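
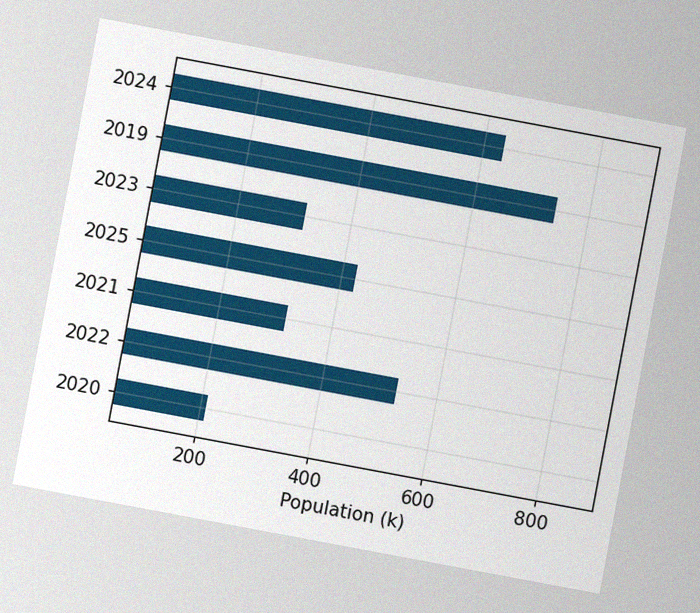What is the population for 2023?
The chart is tilted about 11° clockwise, with some photo noise. Reading along the chart's x-axis, the 2023 bar reaches 318k.

318k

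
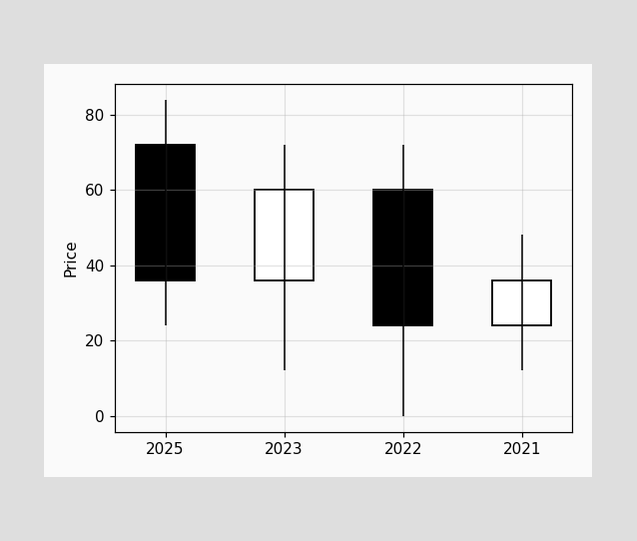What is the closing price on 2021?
The 2021 candle closes at 36.

36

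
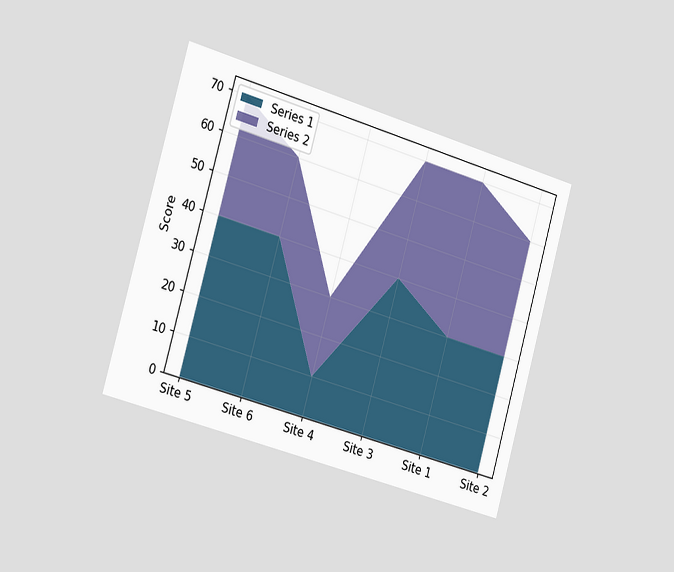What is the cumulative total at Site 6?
60

The chart is tilted about 16° clockwise and viewed slightly from the left. The stacked total at Site 6 reaches 60.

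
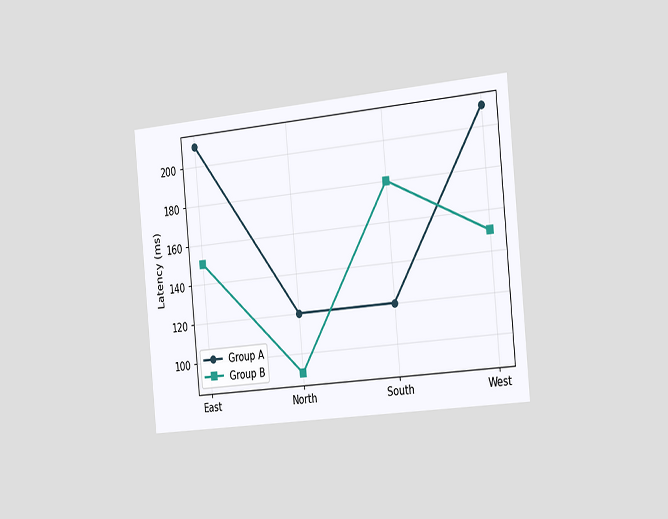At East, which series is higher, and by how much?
Group A, by 60ms

The chart is tilted about 5° counter-clockwise and viewed slightly from the right. At East, Group A sits above the other line by 60ms.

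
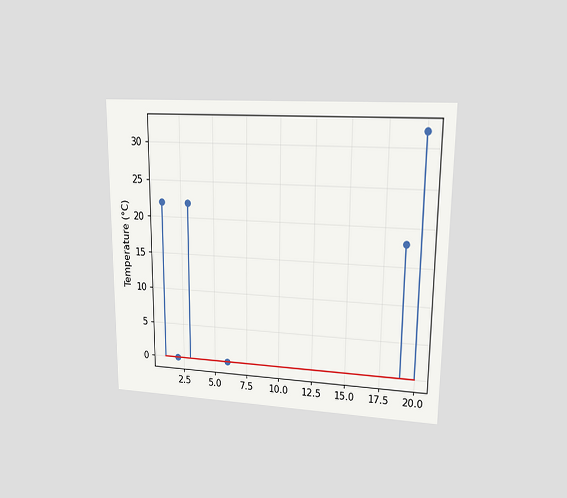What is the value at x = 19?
The chart is viewed at a slight angle. The stem at x=19 reaches 18°C.

18°C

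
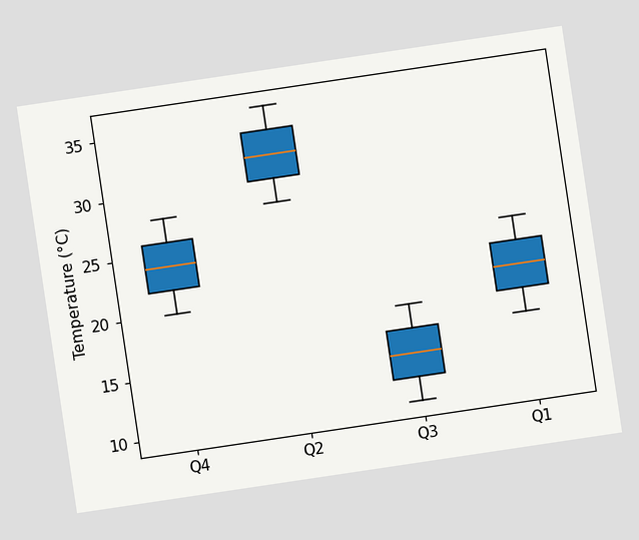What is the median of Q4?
24°C

The chart is tilted about 8° counter-clockwise. The median line in the Q4 box sits at 24°C.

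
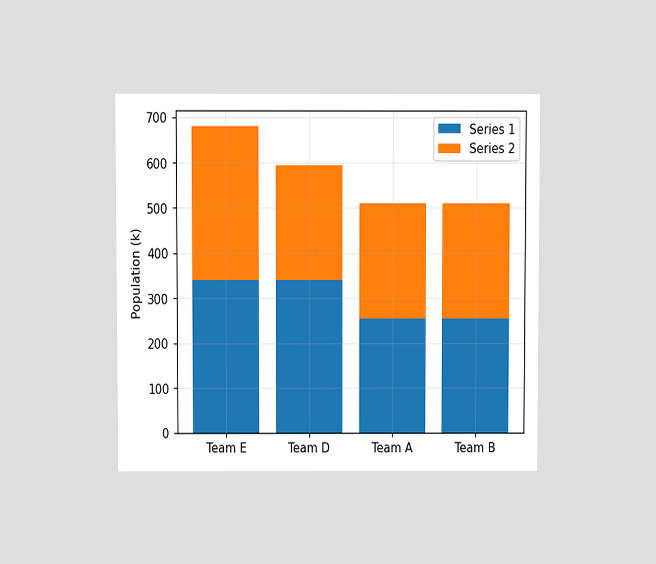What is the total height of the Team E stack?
The chart is viewed at a slight angle. The Team E stack's top reaches 680k on the y-axis.

680k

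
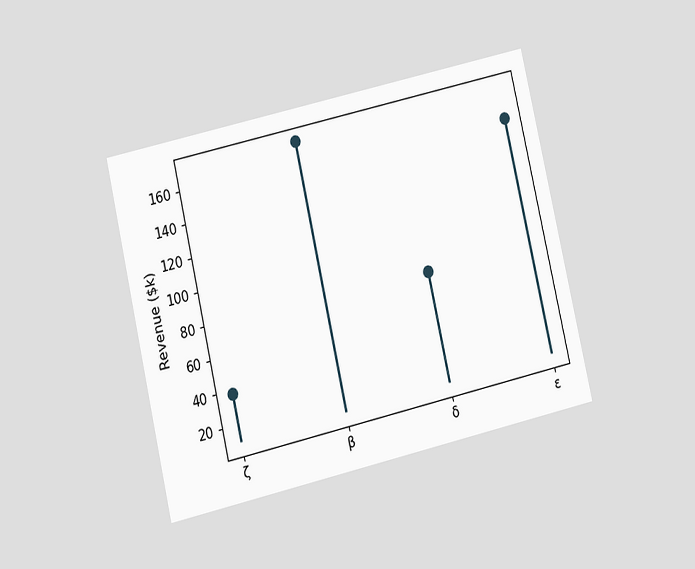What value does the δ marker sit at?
The chart is tilted about 13° counter-clockwise and viewed at a slight angle. The δ marker sits at $76k.

$76k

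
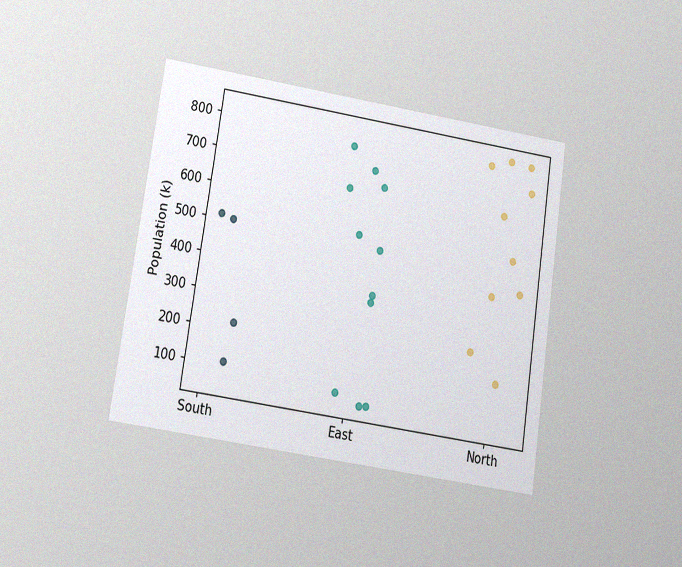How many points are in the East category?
The chart is tilted about 9° clockwise and viewed at a slight angle, with some photo noise. Counting the markers in the East column gives 11.

11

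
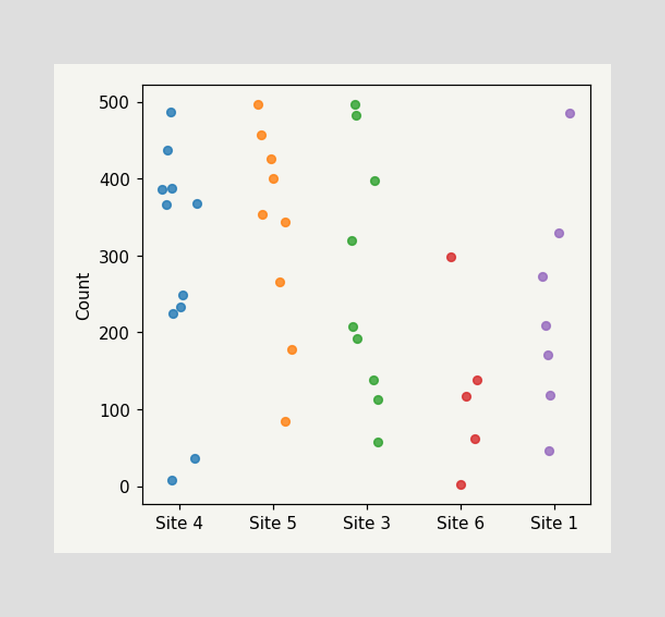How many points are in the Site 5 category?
9

Counting the markers in the Site 5 column gives 9.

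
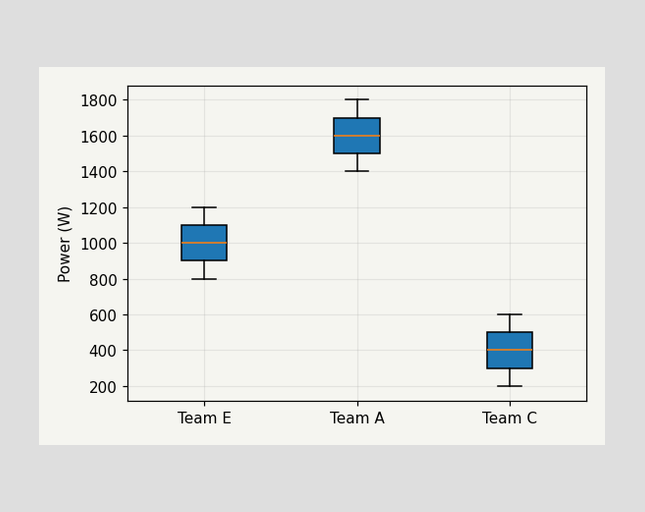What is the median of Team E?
1000W

The median line in the Team E box sits at 1000W.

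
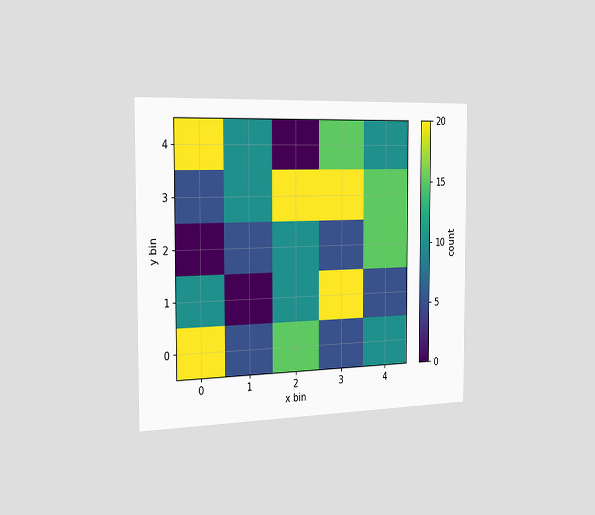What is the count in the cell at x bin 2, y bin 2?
10

The chart is viewed slightly from the left. Matching the cell (2, 2) against the colorbar gives 10.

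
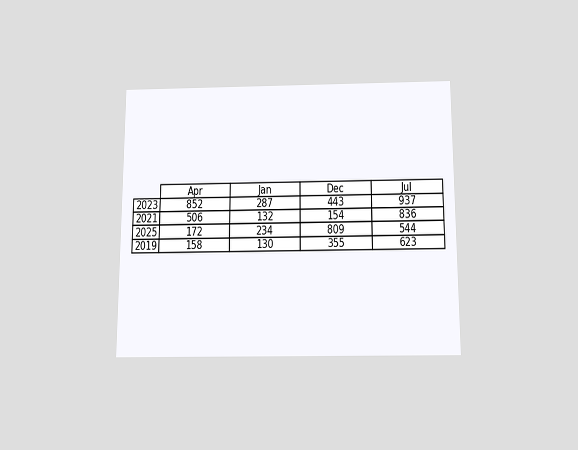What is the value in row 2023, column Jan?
287

The chart is viewed slightly from below. The (2023, Jan) cell reads 287.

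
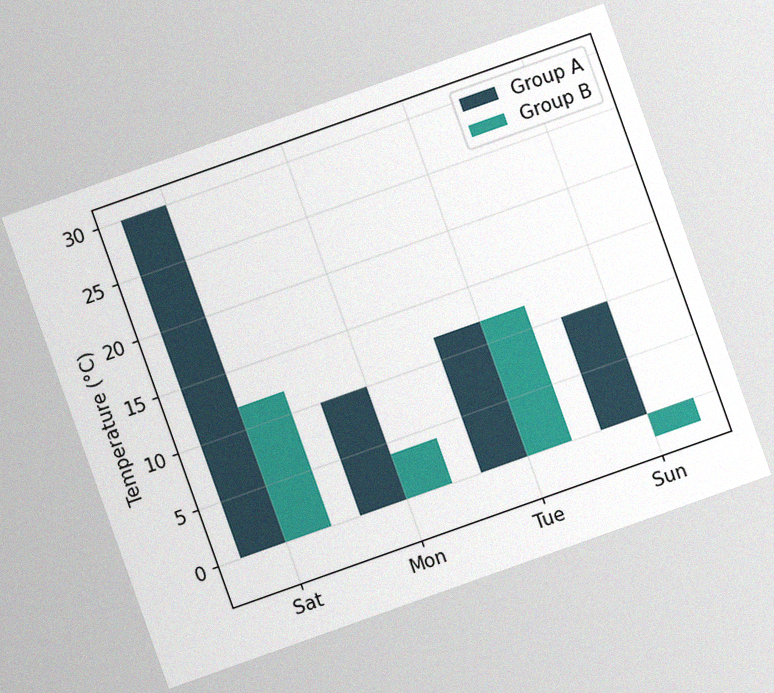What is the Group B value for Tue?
The chart is tilted about 20° counter-clockwise, with some photo noise. The Group B bar at Tue reaches 12°C on the y-axis.

12°C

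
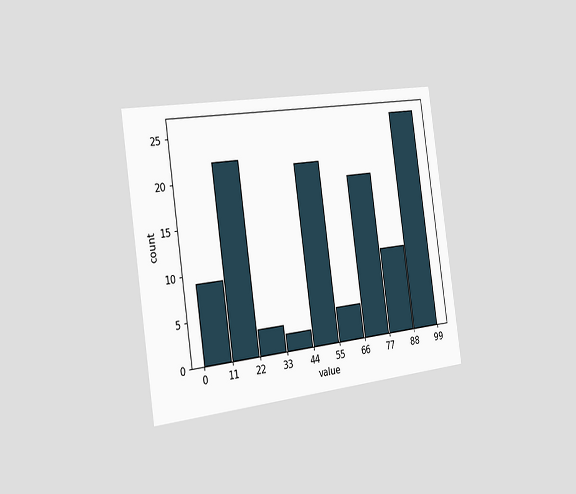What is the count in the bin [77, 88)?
The chart is tilted about 8° counter-clockwise and viewed slightly from the left. The [77, 88) bin has height 10.

10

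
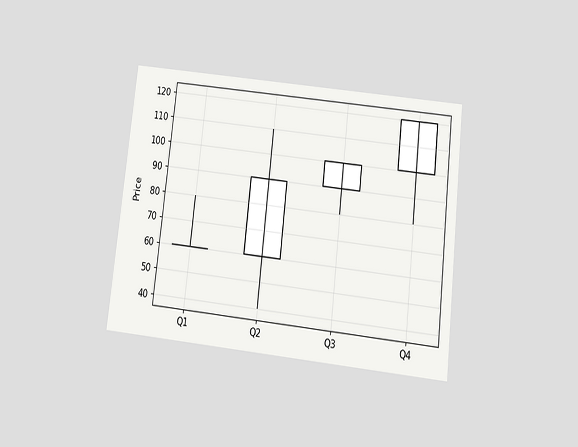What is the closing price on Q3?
100

The chart is tilted about 6° clockwise and viewed slightly from below. The Q3 candle closes at 100.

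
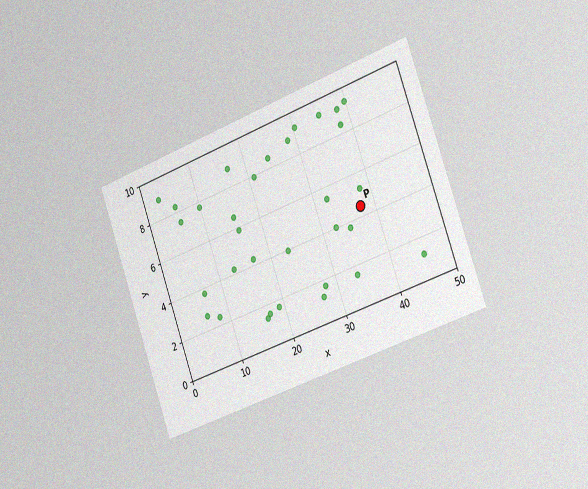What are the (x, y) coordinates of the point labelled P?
(37.5, 4.5)

The chart is tilted about 20° counter-clockwise and viewed slightly from the right, with some photo noise. Following the gridlines from P to each axis, P sits at (37.5, 4.5).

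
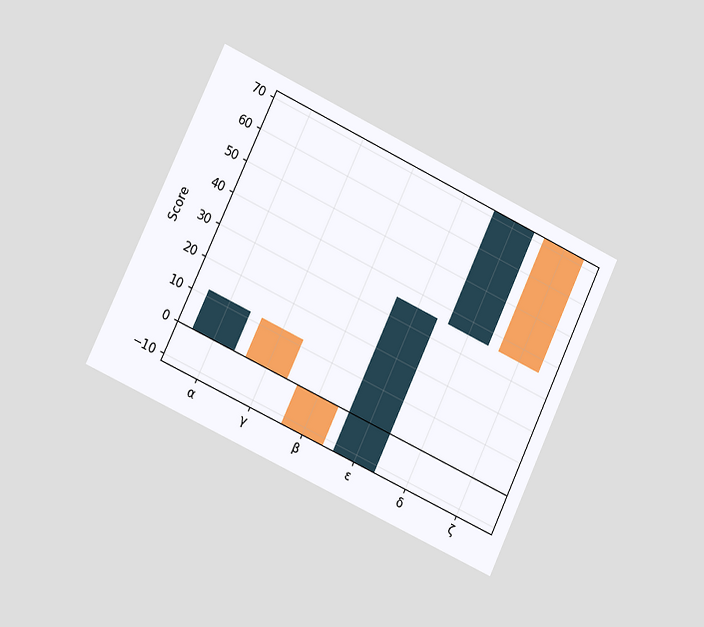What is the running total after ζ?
36

The chart is tilted about 25° clockwise and viewed slightly from the left. After ζ the running total reaches 36.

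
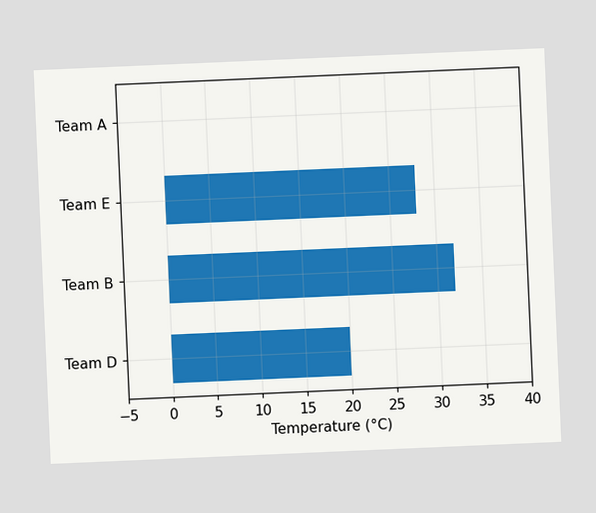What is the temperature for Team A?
0°C

The chart is tilted about 2° counter-clockwise. Reading along the chart's x-axis, the Team A bar reaches 0°C.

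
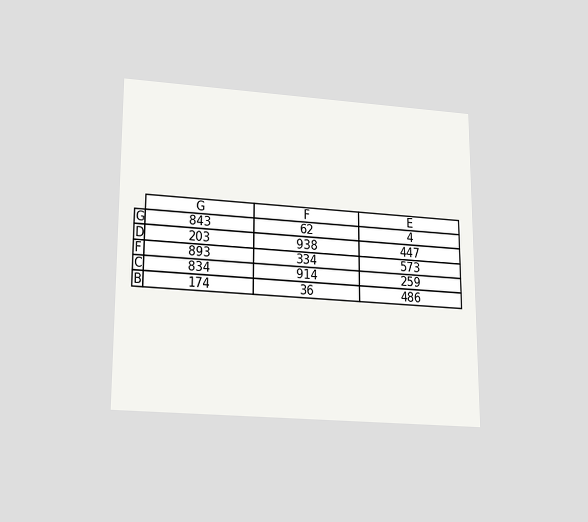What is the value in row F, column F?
The chart is viewed slightly from below. The (F, F) cell reads 334.

334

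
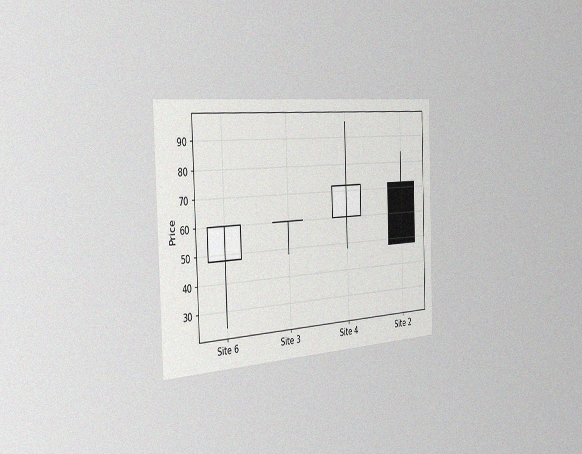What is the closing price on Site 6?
60

The chart is tilted about 2° counter-clockwise and viewed slightly from the left, with some photo noise. The Site 6 candle closes at 60.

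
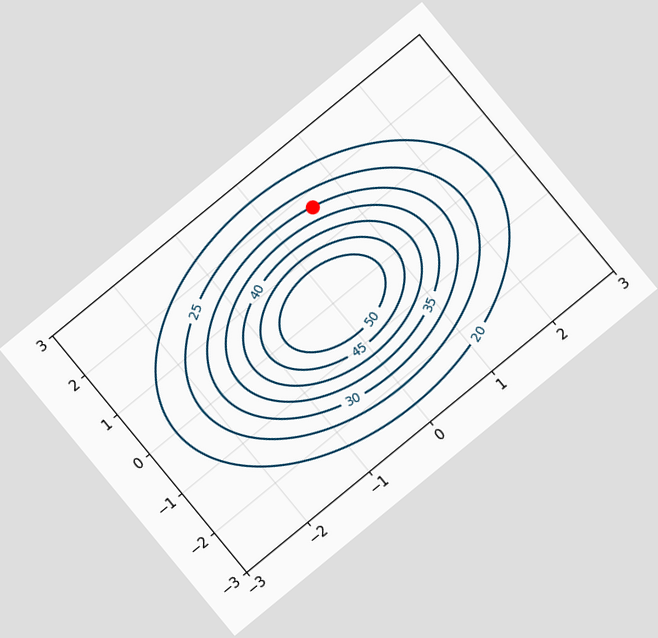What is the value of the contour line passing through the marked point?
30

The chart is tilted about 39° counter-clockwise. The marked point sits on the contour labelled 30.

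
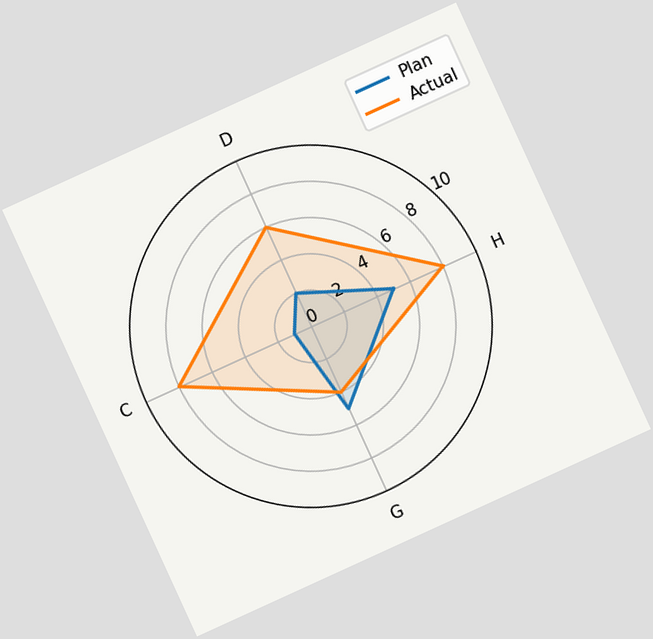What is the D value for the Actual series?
6

The chart is tilted about 25° counter-clockwise. On the D axis, Actual reaches 6.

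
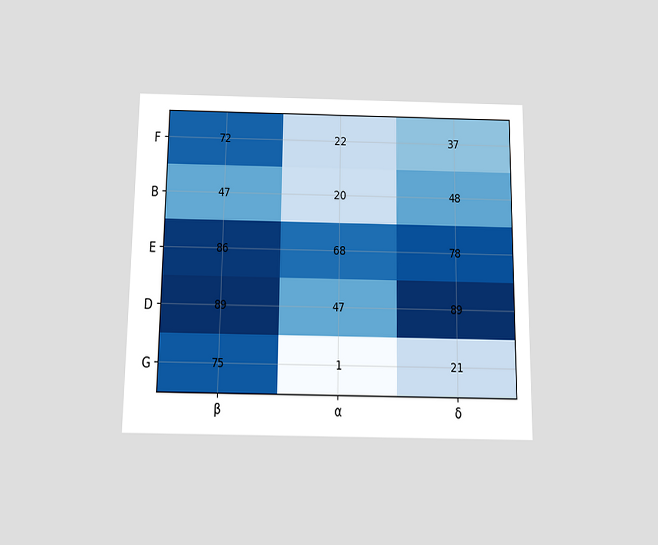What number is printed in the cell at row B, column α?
20

The chart is viewed slightly from below. The (B, α) cell reads 20.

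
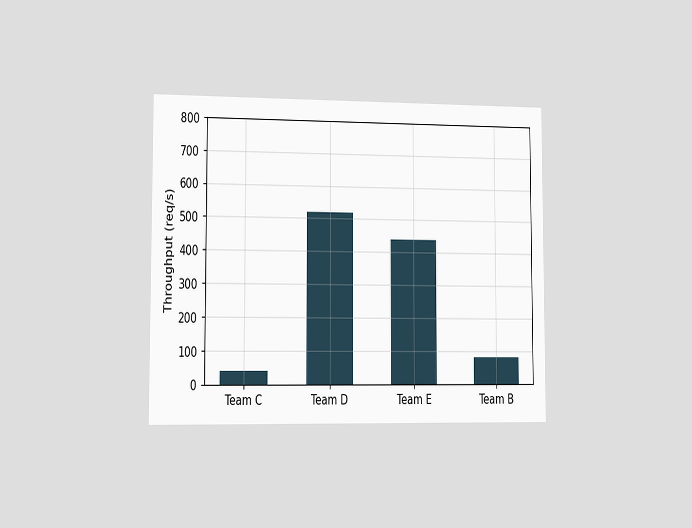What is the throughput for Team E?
440req/s

The chart is viewed slightly from the left. Reading along the chart's y-axis, the Team E bar reaches 440req/s.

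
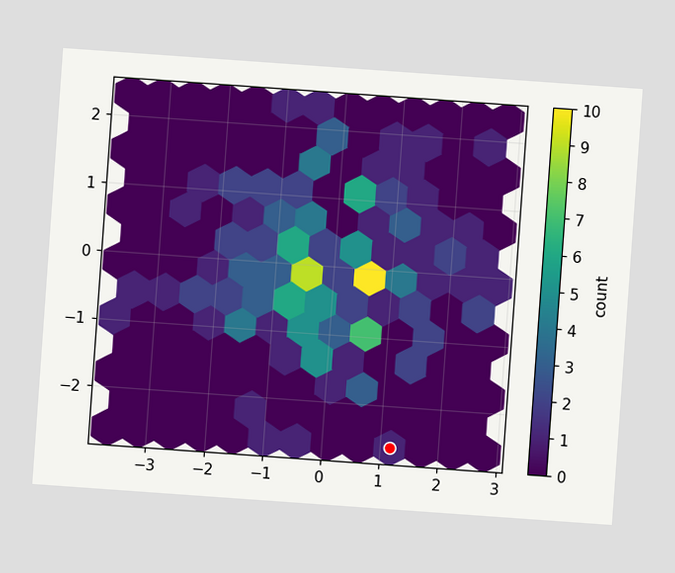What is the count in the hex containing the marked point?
The chart is tilted about 4° clockwise. The marked hex reads 1 on the colorbar.

1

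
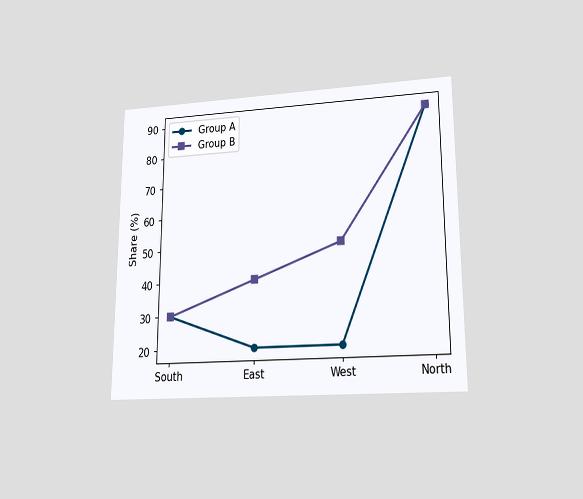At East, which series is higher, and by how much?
The chart is viewed at a slight angle. At East, Group B sits above the other line by 20%.

Group B, by 20%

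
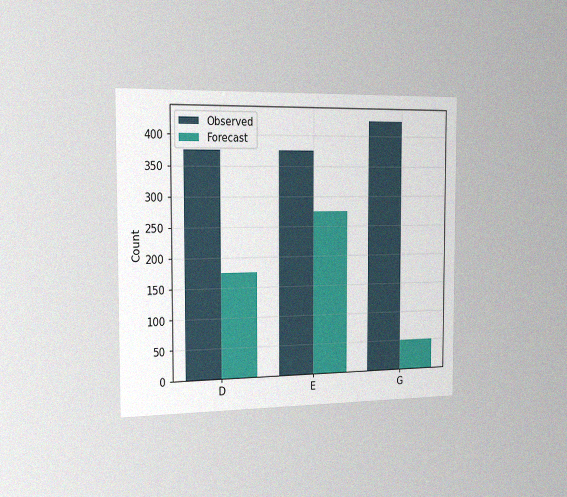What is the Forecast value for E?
The chart is viewed slightly from the left, with some photo noise. The Forecast bar at E reaches 275 on the y-axis.

275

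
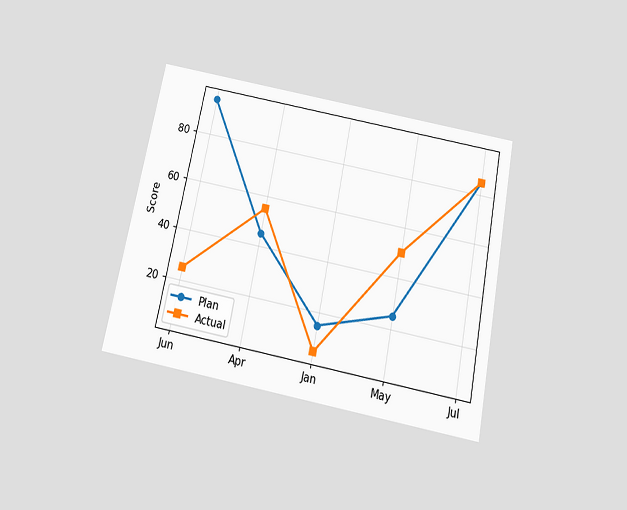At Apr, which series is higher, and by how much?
Actual, by 10

The chart is tilted about 11° clockwise and viewed slightly from below. At Apr, Actual sits above the other line by 10.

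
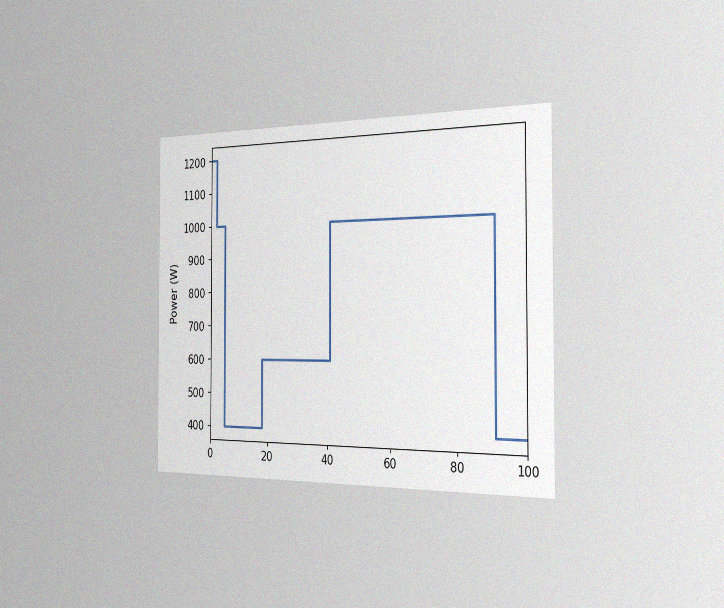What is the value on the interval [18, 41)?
600W

The chart is viewed slightly from the right, with some photo noise. On [18, 41) the step sits at 600W.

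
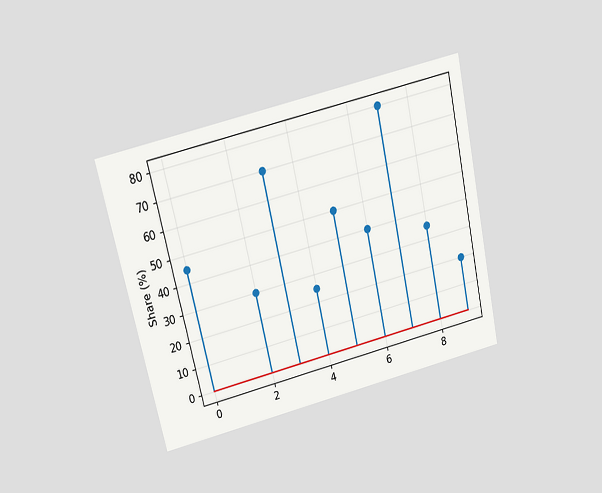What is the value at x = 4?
25%

The chart is tilted about 13° counter-clockwise and viewed slightly from above. The stem at x=4 reaches 25%.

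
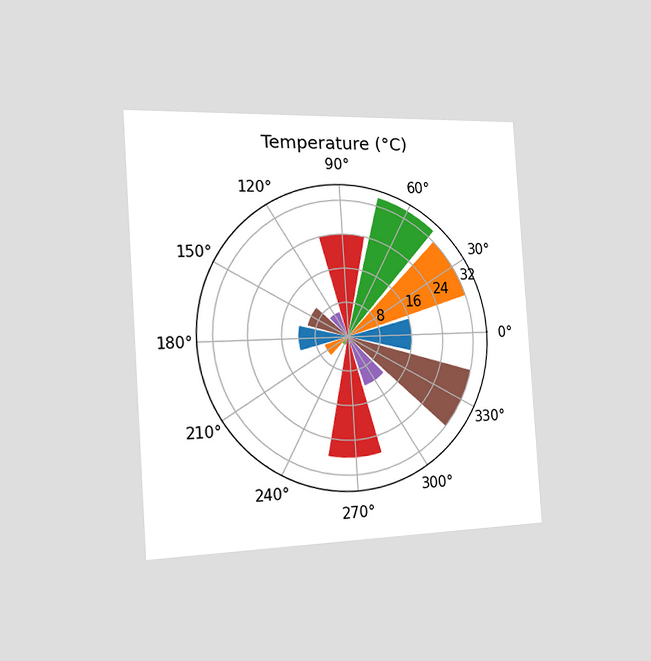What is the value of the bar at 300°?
The chart is tilted about 4° counter-clockwise and viewed slightly from the left. The bar at 300° reaches 12°C on the radial axis.

12°C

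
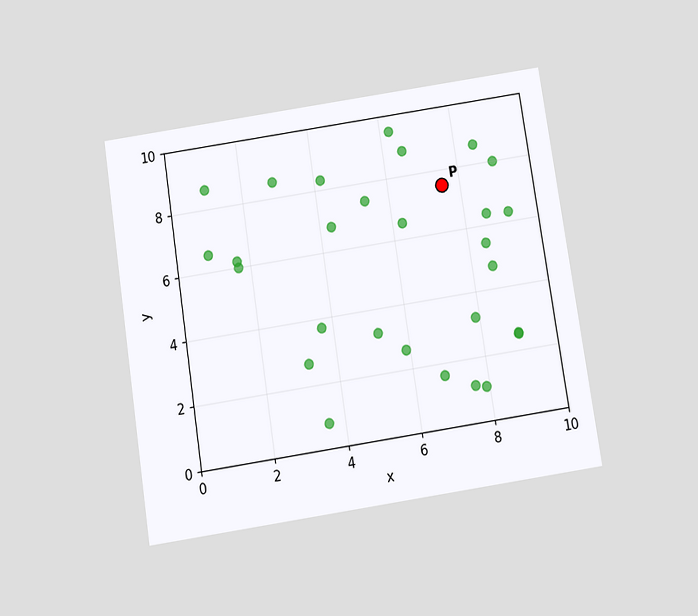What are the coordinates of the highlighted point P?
(7.5, 7.5)

The chart is tilted about 9° counter-clockwise and viewed slightly from below. Following the gridlines from P to each axis, P sits at (7.5, 7.5).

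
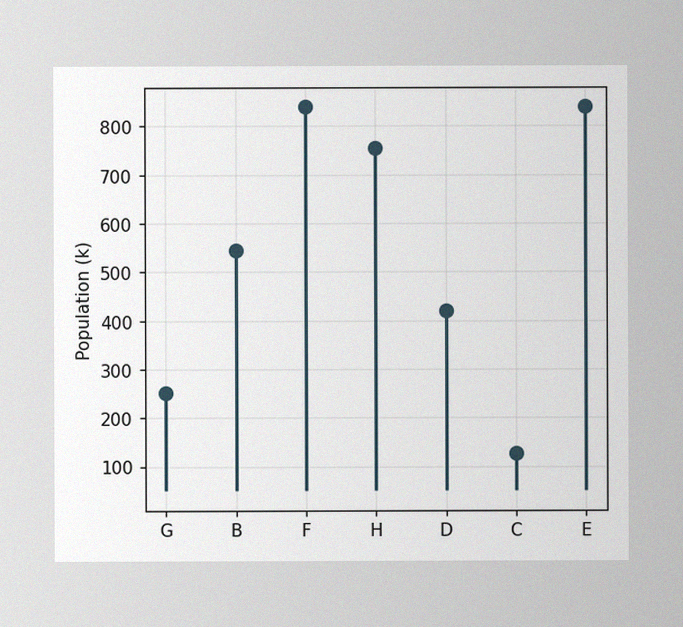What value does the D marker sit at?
420k

The image has some photo noise and uneven lighting. The D marker sits at 420k.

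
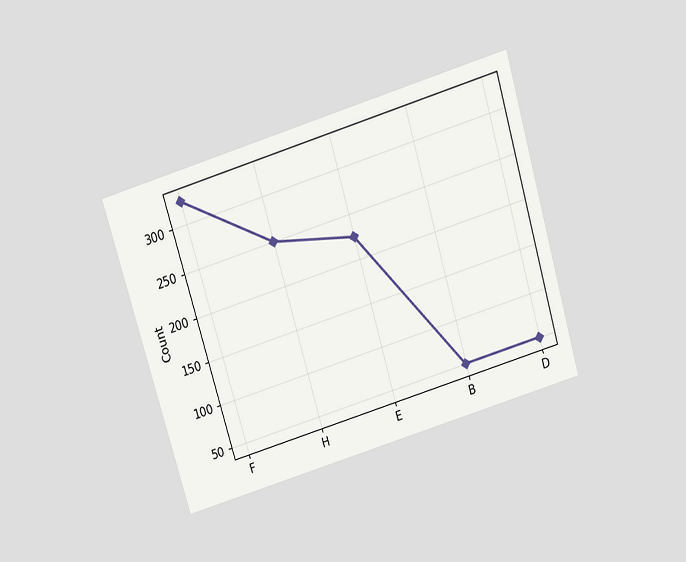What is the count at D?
50

The chart is tilted about 17° counter-clockwise and viewed slightly from above. At D, the line is at 50.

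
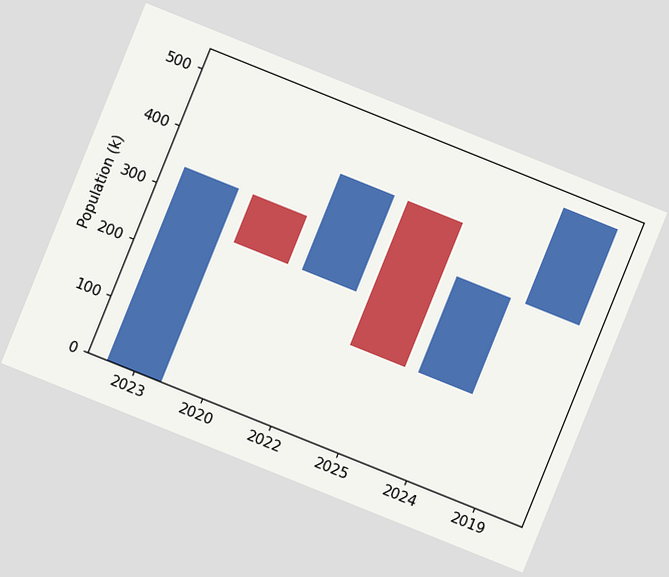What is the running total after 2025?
The chart is tilted about 22° clockwise. After 2025 the running total reaches 170k.

170k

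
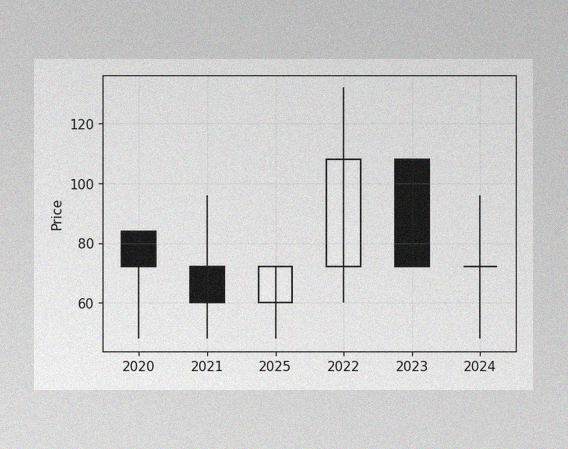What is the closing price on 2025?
The image has some photo noise and uneven lighting. The 2025 candle closes at 72.

72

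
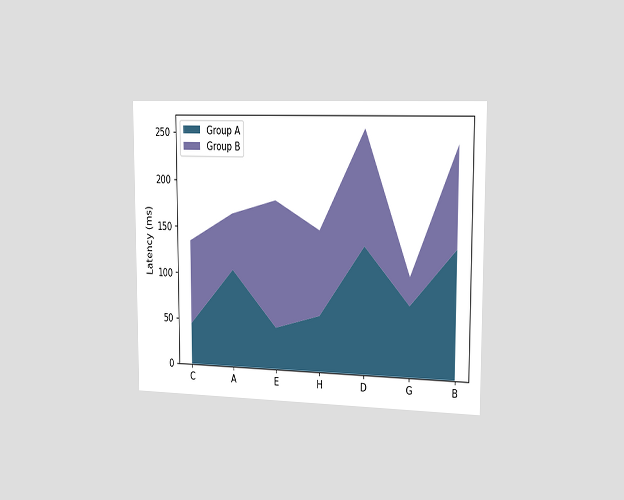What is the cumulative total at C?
135ms

The chart is viewed slightly from the right. The stacked total at C reaches 135ms.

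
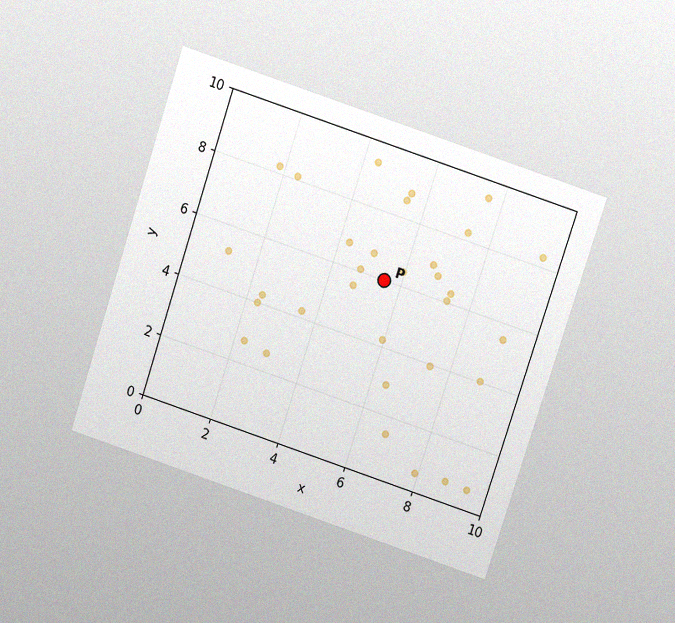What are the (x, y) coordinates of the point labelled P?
(5.5, 6)

The chart is tilted about 18° clockwise and viewed slightly from above, with some photo noise. Following the gridlines from P to each axis, P sits at (5.5, 6).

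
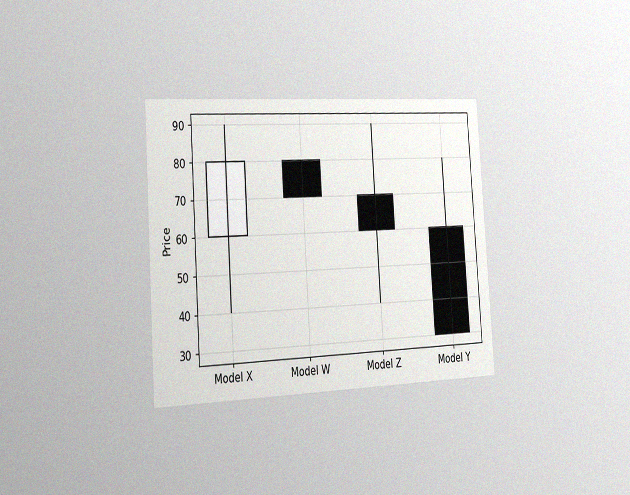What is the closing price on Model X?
80

The chart is tilted about 4° counter-clockwise and viewed slightly from the left, with some photo noise. The Model X candle closes at 80.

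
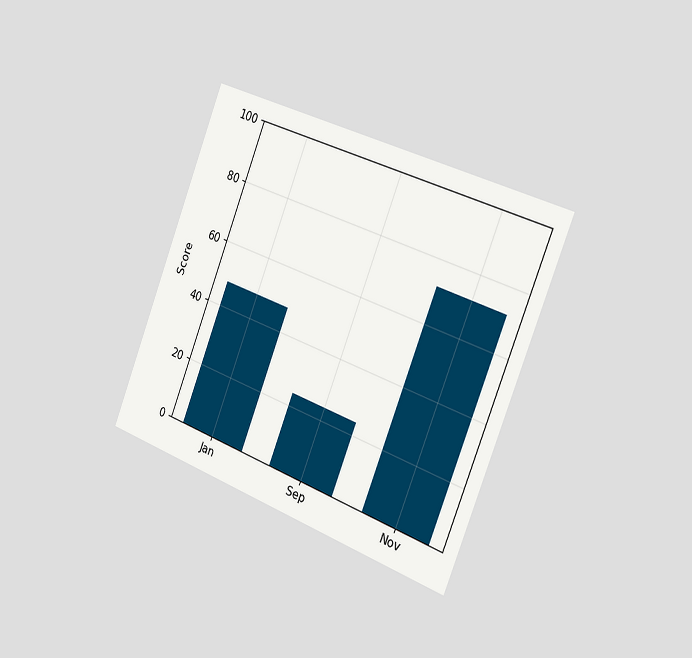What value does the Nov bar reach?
72

The chart is tilted about 21° clockwise and viewed slightly from the right. Reading along the chart's y-axis, the Nov bar reaches 72.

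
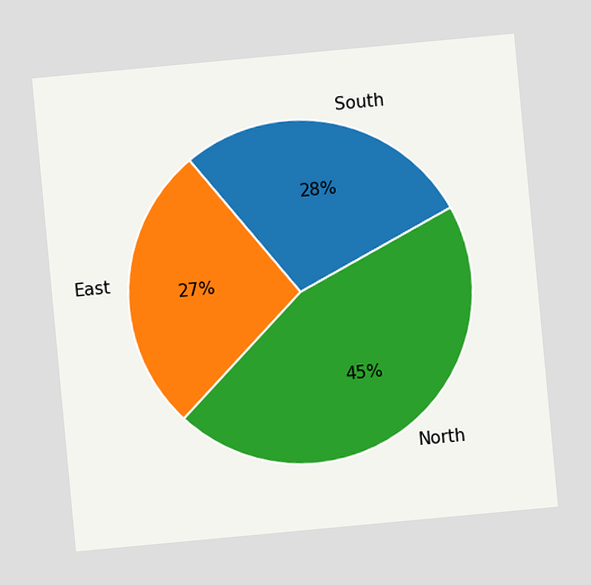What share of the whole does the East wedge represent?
27%

The chart is tilted about 5° counter-clockwise. The East slice takes up 27% of the pie.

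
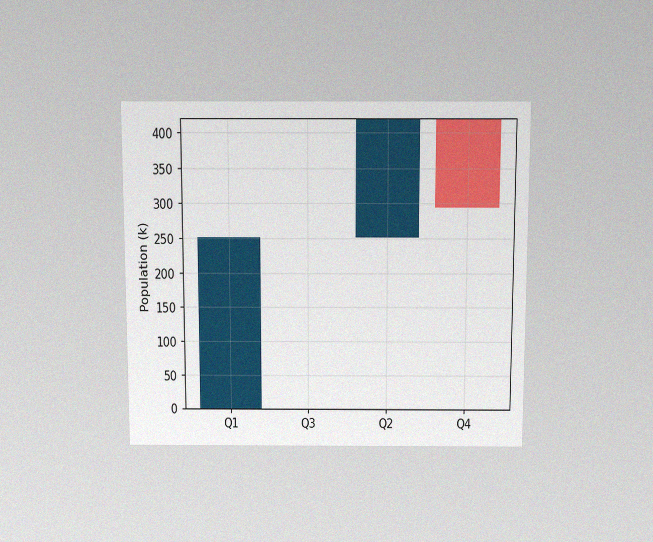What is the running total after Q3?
252k

The chart is viewed slightly from above, with some photo noise. After Q3 the running total reaches 252k.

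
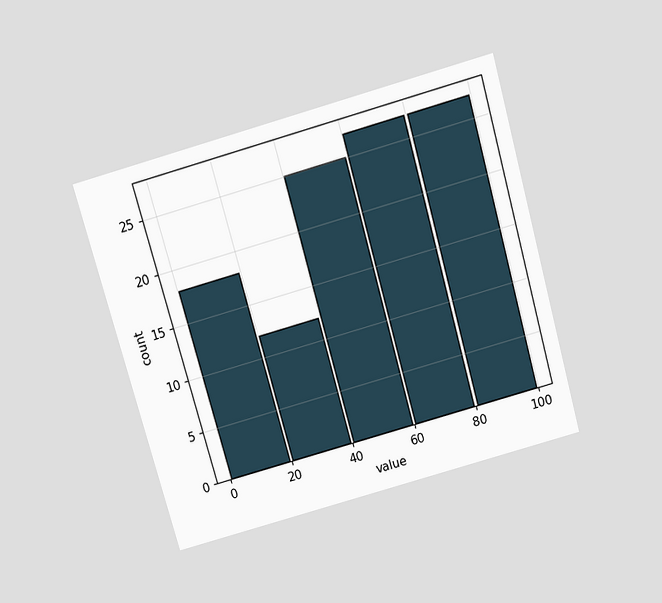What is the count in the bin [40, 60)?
25

The chart is tilted about 16° counter-clockwise and viewed slightly from above. The [40, 60) bin has height 25.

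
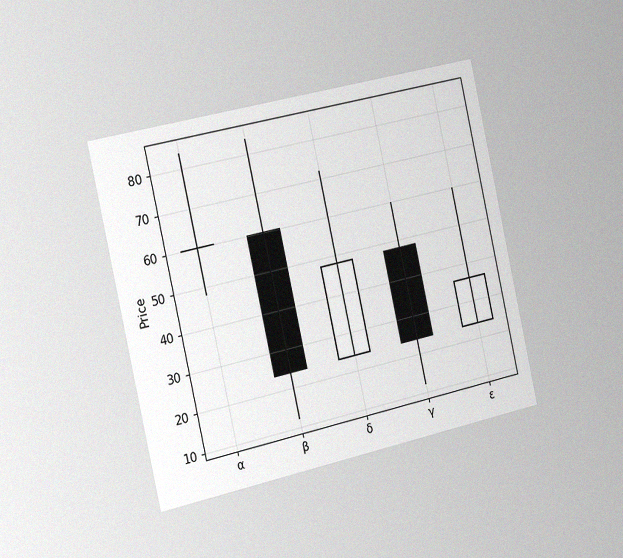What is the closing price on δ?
48

The chart is tilted about 13° counter-clockwise and viewed slightly from the left, with some photo noise. The δ candle closes at 48.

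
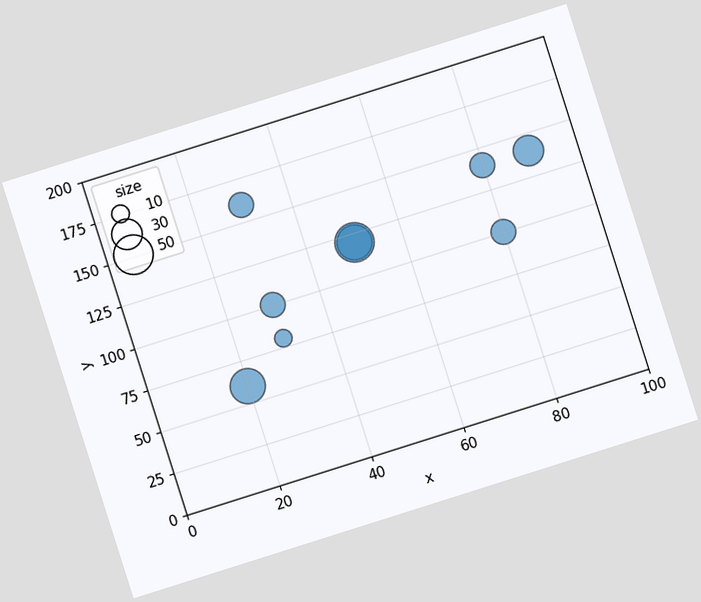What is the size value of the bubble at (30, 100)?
The chart is tilted about 18° counter-clockwise. Matching the bubble at (30, 100) against the size legend gives 20.

20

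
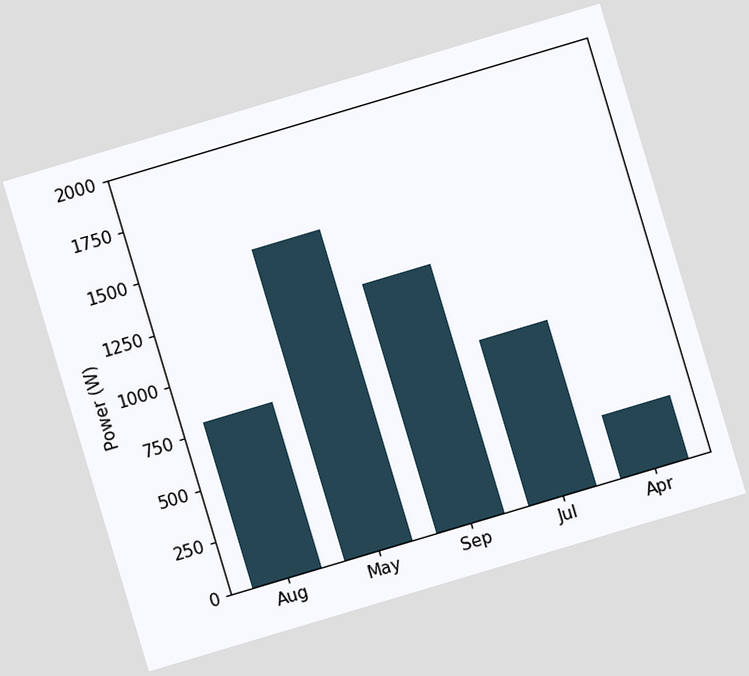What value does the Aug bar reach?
The chart is tilted about 17° counter-clockwise. Reading along the chart's y-axis, the Aug bar reaches 800W.

800W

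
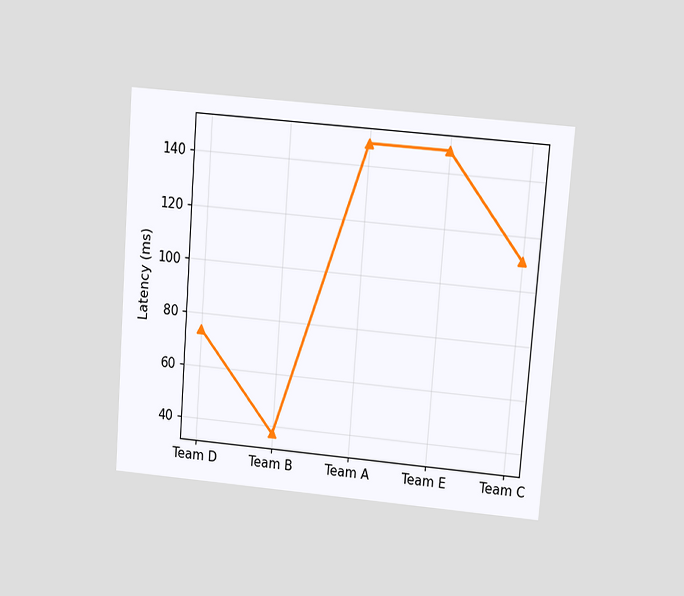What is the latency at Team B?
37ms

The chart is tilted about 4° clockwise and viewed slightly from above. At Team B, the line is at 37ms.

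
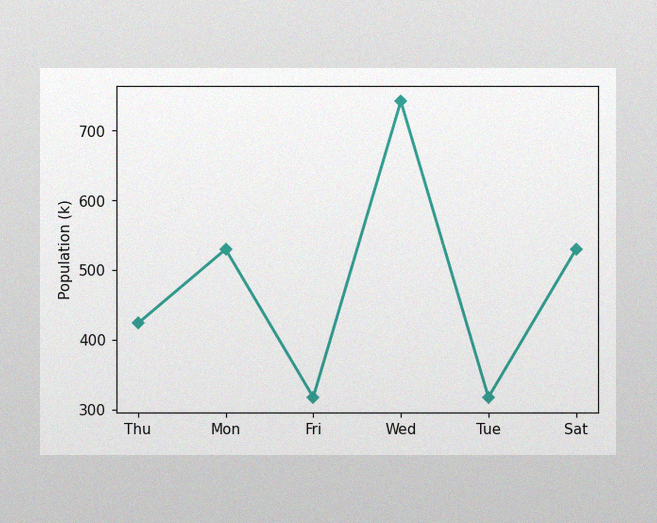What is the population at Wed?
The image has some photo noise and uneven lighting. At Wed, the line is at 742k.

742k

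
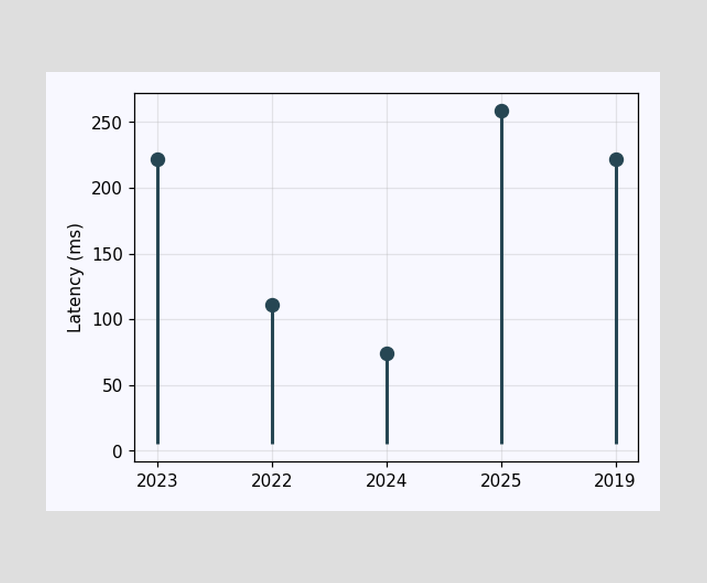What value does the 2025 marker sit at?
The 2025 marker sits at 259ms.

259ms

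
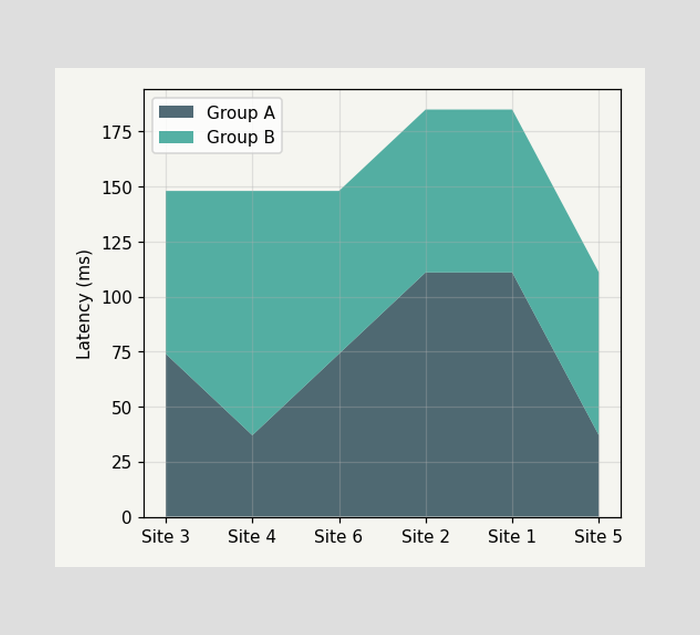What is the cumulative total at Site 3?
148ms

The stacked total at Site 3 reaches 148ms.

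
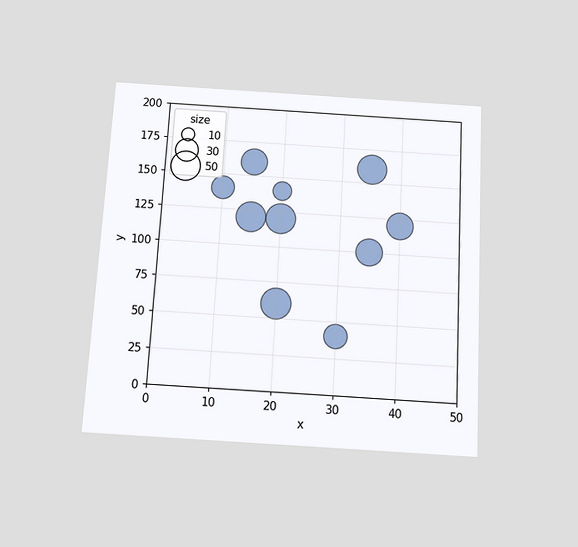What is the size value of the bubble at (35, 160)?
The chart is tilted about 3° clockwise and viewed slightly from below. Matching the bubble at (35, 160) against the size legend gives 50.

50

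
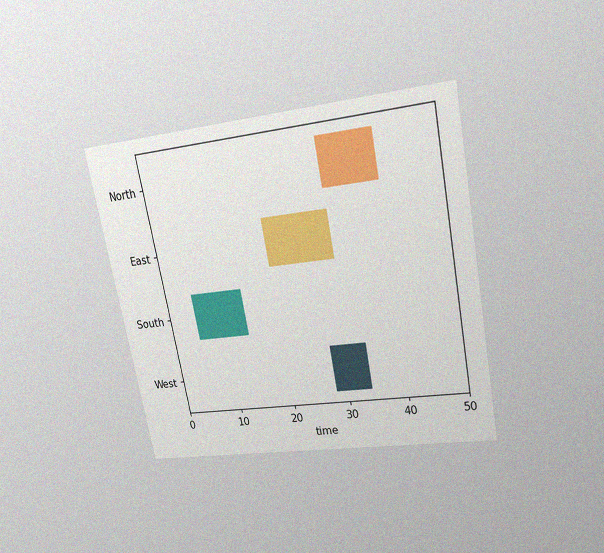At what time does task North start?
31

The chart is tilted about 11° counter-clockwise and viewed slightly from above, with some photo noise. The North bar begins at t=31.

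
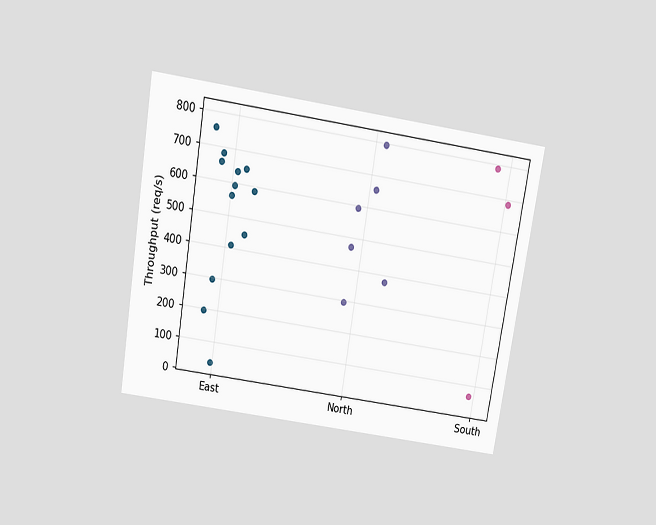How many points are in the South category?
The chart is tilted about 9° clockwise and viewed slightly from above. Counting the markers in the South column gives 3.

3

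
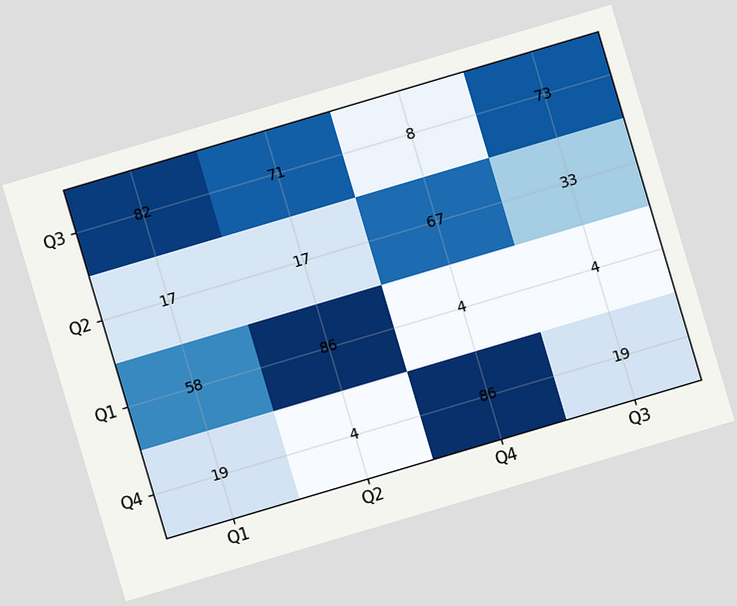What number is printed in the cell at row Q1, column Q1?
58

The chart is tilted about 17° counter-clockwise. The (Q1, Q1) cell reads 58.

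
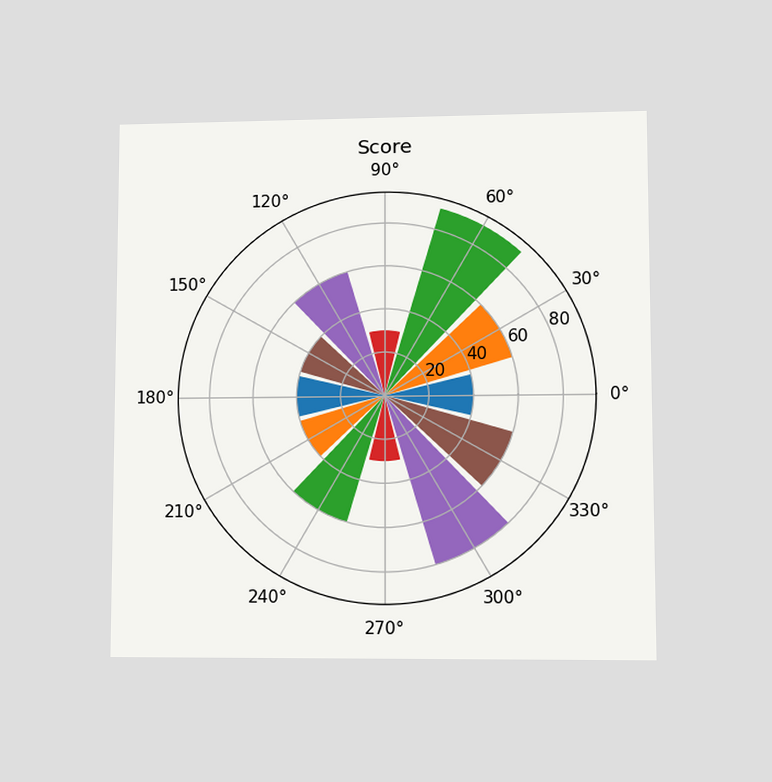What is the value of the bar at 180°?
The chart is viewed at a slight angle. The bar at 180° reaches 40 on the radial axis.

40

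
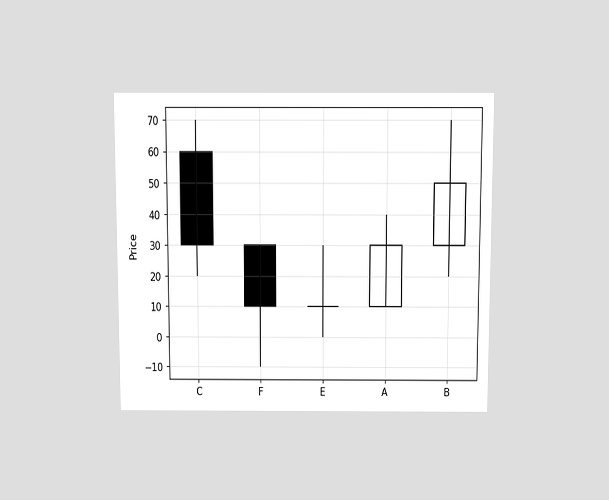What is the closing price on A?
The chart is viewed slightly from above. The A candle closes at 30.

30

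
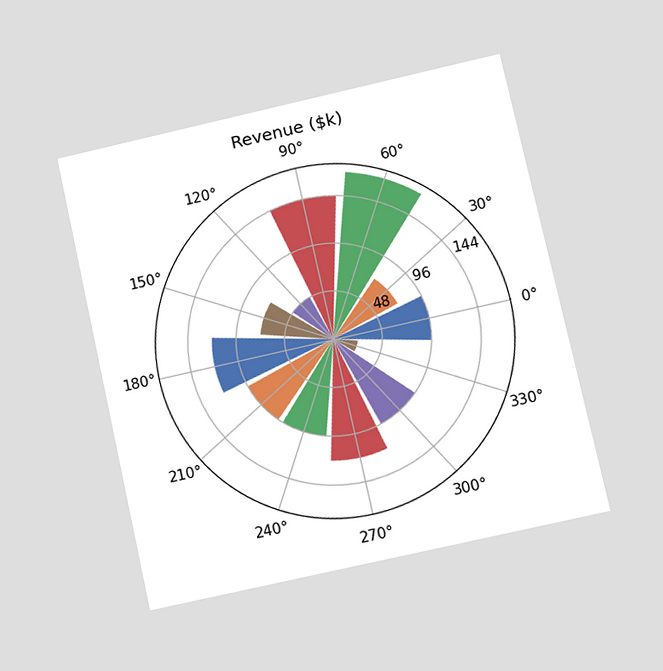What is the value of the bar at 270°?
$120k

The chart is tilted about 12° counter-clockwise and viewed at a slight angle. The bar at 270° reaches $120k on the radial axis.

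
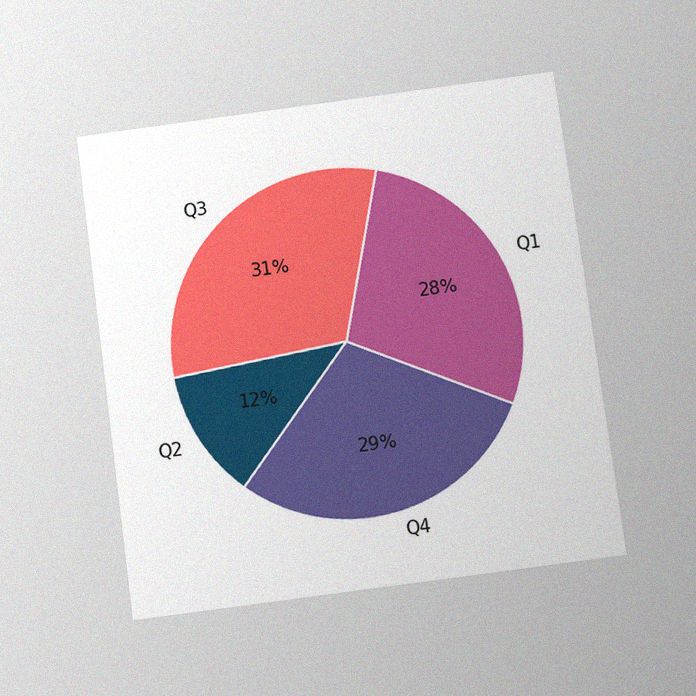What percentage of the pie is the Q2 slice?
The chart is tilted about 8° counter-clockwise and viewed slightly from below, with some photo noise. The Q2 slice takes up 12% of the pie.

12%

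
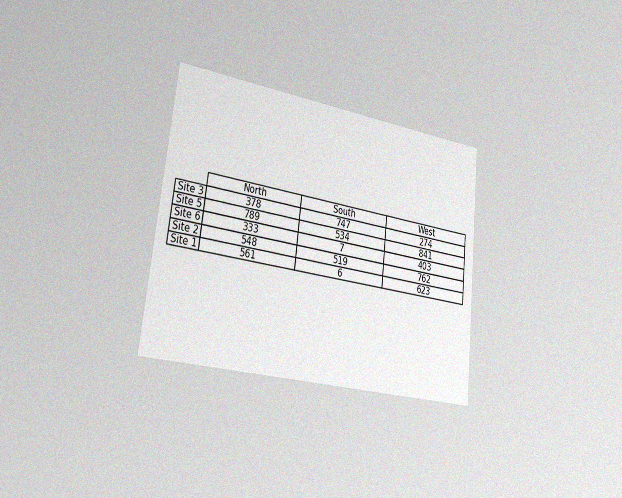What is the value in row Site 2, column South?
The chart is tilted about 6° clockwise and viewed slightly from the left, with some photo noise. The (Site 2, South) cell reads 519.

519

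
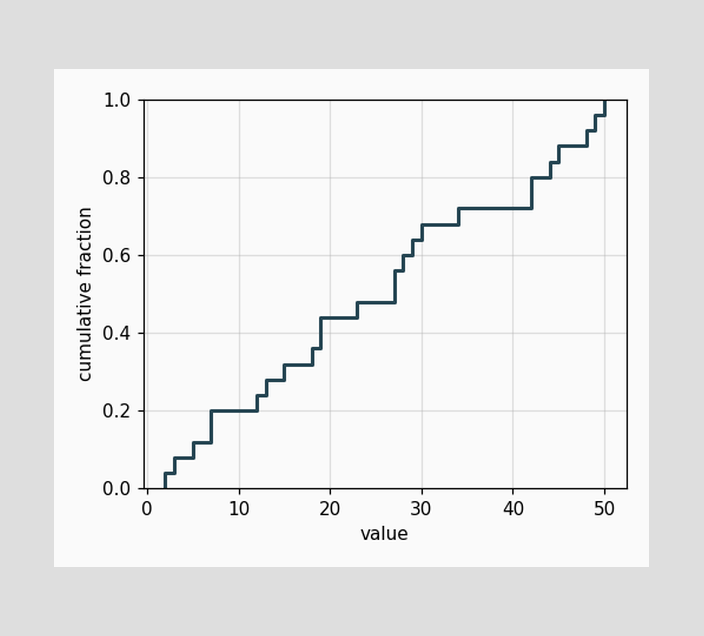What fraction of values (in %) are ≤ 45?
At x=45 the ECDF step is at 88%.

88%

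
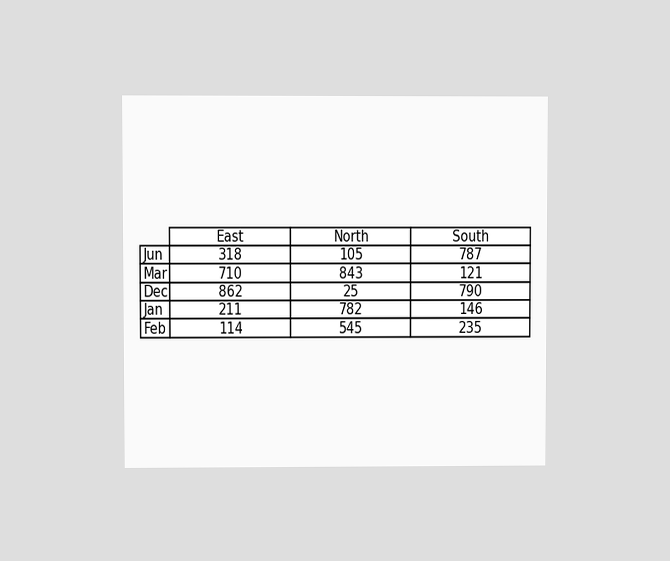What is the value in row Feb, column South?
235

The chart is viewed at a slight angle. The (Feb, South) cell reads 235.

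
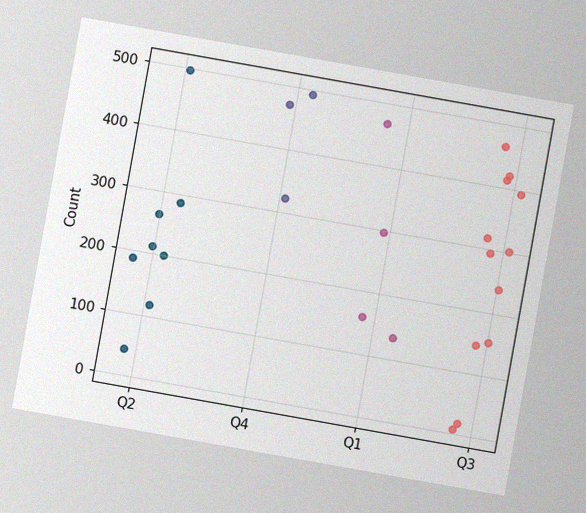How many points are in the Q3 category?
12

The chart is tilted about 10° clockwise, with some photo noise. Counting the markers in the Q3 column gives 12.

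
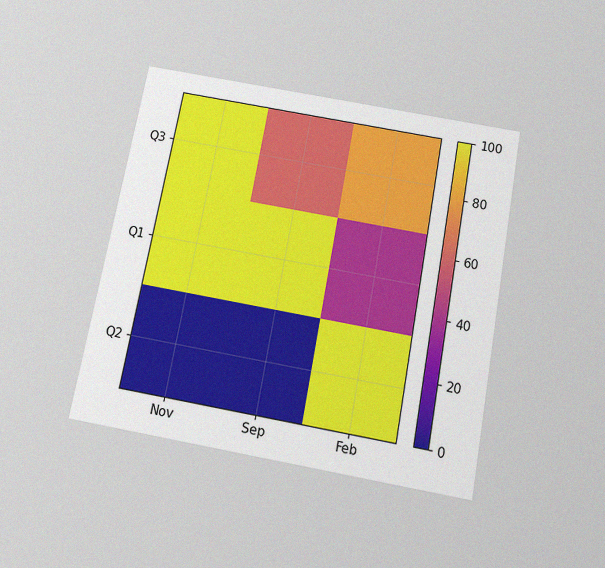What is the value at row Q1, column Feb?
40

The chart is tilted about 11° clockwise and viewed slightly from below, with some photo noise. Matching cell (Q1, Feb) against the colorbar gives 40.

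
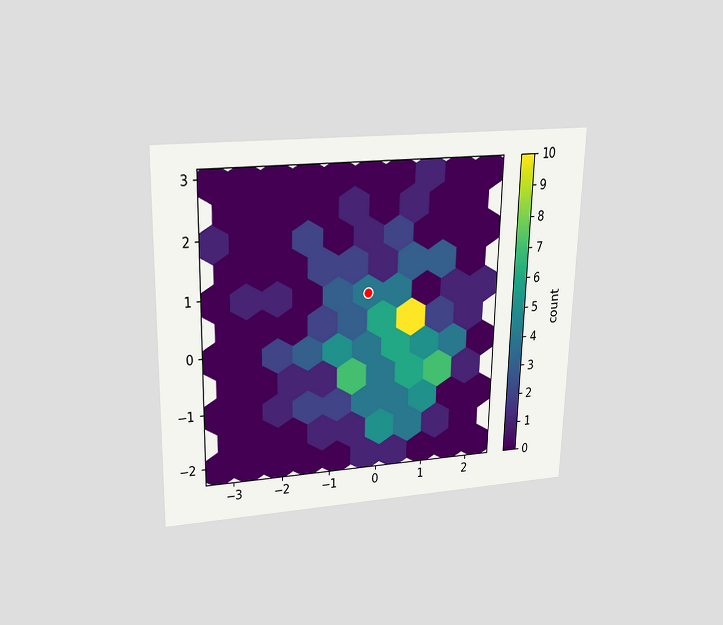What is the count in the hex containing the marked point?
The chart is viewed slightly from above. The marked hex reads 4 on the colorbar.

4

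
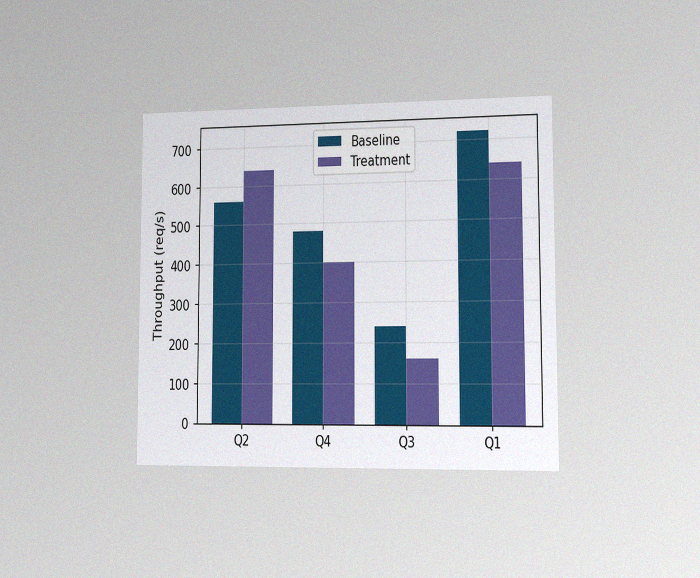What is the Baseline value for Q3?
240req/s

The chart is viewed slightly from the right, with some photo noise. The Baseline bar at Q3 reaches 240req/s on the y-axis.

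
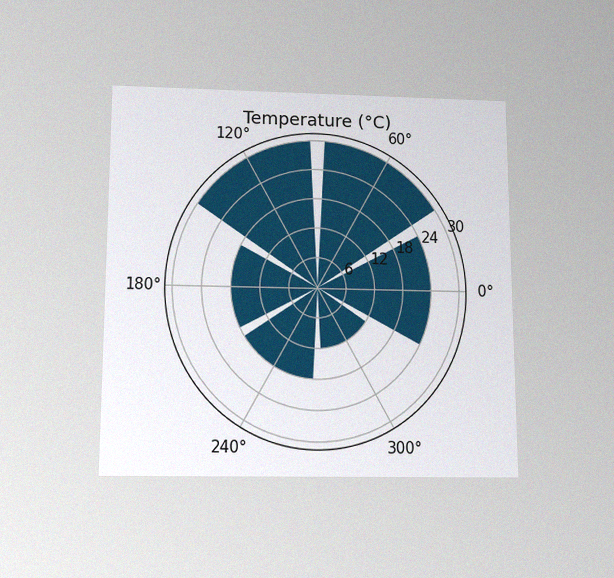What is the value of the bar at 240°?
The chart is viewed slightly from below, with some photo noise. The bar at 240° reaches 18°C on the radial axis.

18°C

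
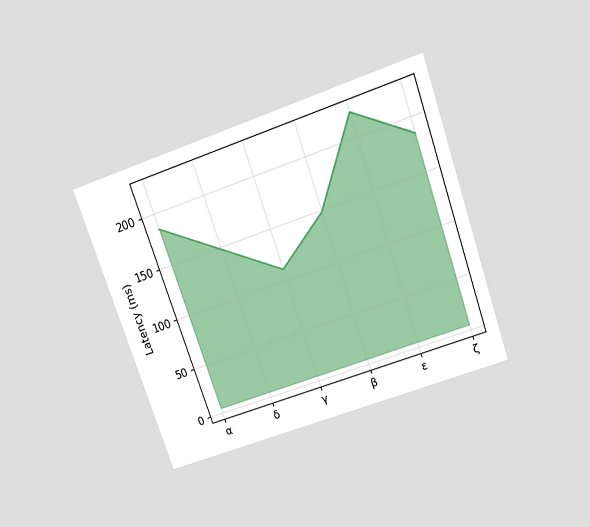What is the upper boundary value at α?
185ms

The chart is tilted about 19° counter-clockwise and viewed slightly from above. At α the upper boundary is at 185ms.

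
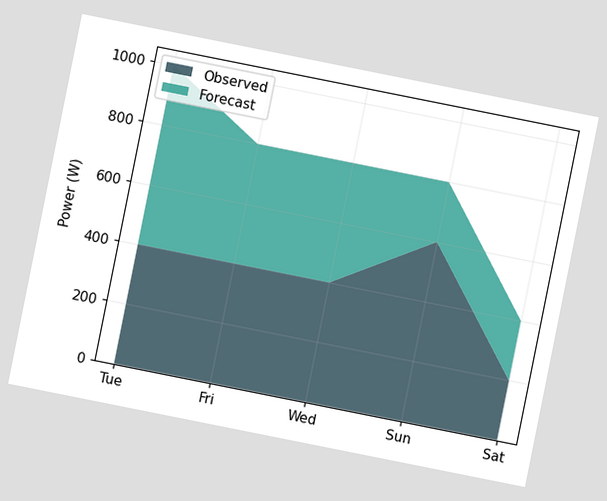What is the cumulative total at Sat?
The chart is tilted about 11° clockwise. The stacked total at Sat reaches 400W.

400W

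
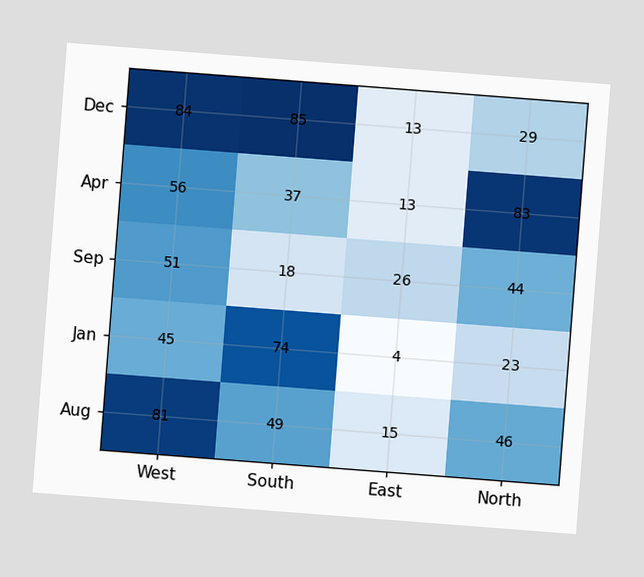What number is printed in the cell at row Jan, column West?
The chart is tilted about 4° clockwise. The (Jan, West) cell reads 45.

45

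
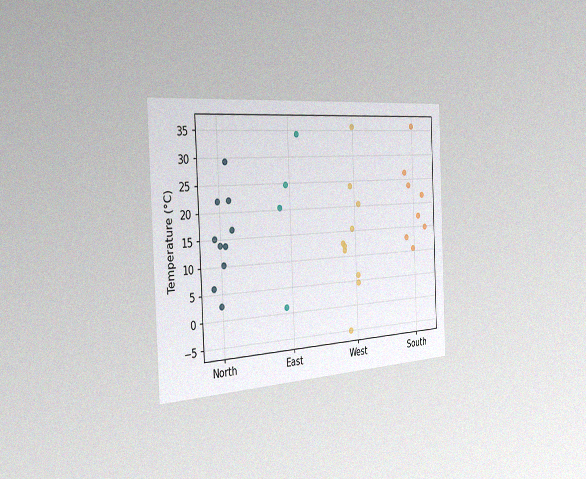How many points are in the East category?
4

The chart is tilted about 3° counter-clockwise and viewed slightly from the left, with some photo noise. Counting the markers in the East column gives 4.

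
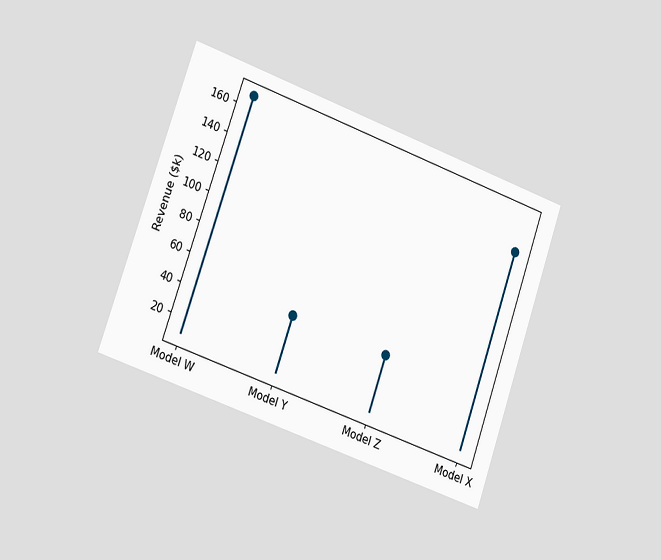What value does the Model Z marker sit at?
$48k

The chart is tilted about 19° clockwise and viewed slightly from the left. The Model Z marker sits at $48k.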